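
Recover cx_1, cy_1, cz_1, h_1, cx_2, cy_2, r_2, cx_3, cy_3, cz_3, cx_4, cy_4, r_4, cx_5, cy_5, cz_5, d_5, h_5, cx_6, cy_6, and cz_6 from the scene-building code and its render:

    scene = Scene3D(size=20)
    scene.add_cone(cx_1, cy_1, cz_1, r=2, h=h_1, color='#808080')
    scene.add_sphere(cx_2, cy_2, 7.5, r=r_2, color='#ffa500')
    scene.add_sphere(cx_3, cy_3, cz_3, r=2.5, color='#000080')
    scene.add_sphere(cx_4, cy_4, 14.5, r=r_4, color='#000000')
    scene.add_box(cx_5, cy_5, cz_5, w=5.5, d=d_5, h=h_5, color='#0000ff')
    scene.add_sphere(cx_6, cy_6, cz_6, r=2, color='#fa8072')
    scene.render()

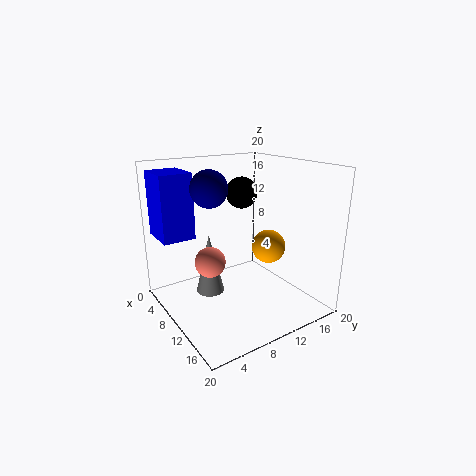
cx_1 = 8
cy_1 = 6.5
cz_1 = 2
h_1 = 8.5
cx_2 = 10
cy_2 = 15.5
r_2 = 2.5
cx_3 = 8.5
cy_3 = 6.5
cz_3 = 17
cx_4 = 3.5
cy_4 = 15
r_4 = 2.5
cx_5 = 1.5
cy_5 = 0.5
cz_5 = 10
d_5 = 4.5
h_5 = 9
cx_6 = 11
cy_6 = 5
cz_6 = 8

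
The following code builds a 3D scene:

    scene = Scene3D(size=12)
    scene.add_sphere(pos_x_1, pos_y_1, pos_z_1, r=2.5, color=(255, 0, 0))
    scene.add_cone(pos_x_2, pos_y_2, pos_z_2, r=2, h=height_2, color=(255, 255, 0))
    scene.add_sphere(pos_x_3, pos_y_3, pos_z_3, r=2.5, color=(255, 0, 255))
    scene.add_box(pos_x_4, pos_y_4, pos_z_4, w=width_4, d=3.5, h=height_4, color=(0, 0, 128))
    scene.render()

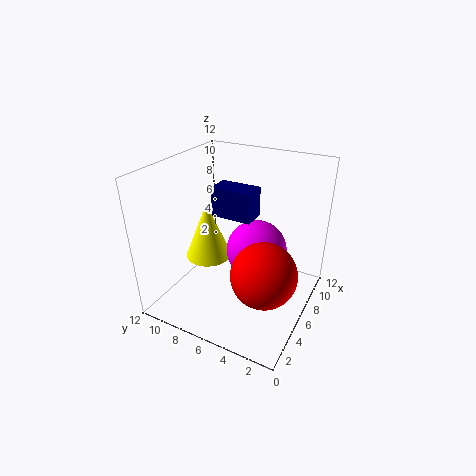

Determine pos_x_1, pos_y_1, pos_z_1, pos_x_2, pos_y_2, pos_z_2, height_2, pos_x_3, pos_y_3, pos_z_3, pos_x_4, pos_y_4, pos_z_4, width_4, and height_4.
pos_x_1 = 3.5
pos_y_1 = 2.5
pos_z_1 = 5
pos_x_2 = 6
pos_y_2 = 9
pos_z_2 = 3.5
height_2 = 5
pos_x_3 = 6.5
pos_y_3 = 4.5
pos_z_3 = 5
pos_x_4 = 6
pos_y_4 = 5
pos_z_4 = 7.5
width_4 = 2
height_4 = 2.5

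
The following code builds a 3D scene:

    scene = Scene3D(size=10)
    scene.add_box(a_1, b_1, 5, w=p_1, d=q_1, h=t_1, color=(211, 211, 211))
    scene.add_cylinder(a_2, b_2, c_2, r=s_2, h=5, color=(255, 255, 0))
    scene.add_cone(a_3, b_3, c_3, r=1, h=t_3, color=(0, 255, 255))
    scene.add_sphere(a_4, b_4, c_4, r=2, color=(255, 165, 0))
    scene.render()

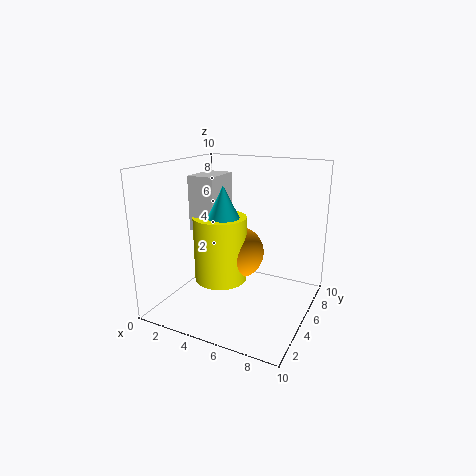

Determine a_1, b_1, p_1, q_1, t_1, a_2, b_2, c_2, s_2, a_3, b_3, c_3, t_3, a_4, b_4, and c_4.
a_1 = 1; b_1 = 5; p_1 = 2; q_1 = 3; t_1 = 4; a_2 = 3; b_2 = 6; c_2 = 1; s_2 = 2; a_3 = 5; b_3 = 3; c_3 = 7; t_3 = 2; a_4 = 4; b_4 = 7; c_4 = 3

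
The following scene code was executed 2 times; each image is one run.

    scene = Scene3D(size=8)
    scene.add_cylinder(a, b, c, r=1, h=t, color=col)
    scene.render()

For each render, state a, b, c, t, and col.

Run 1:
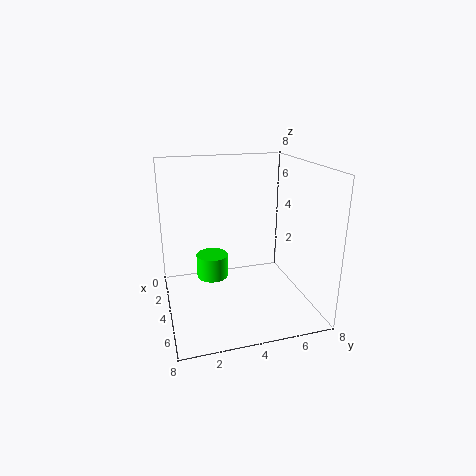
a = 1.5
b = 3
c = 0.5
t = 1.5
col = 'lime'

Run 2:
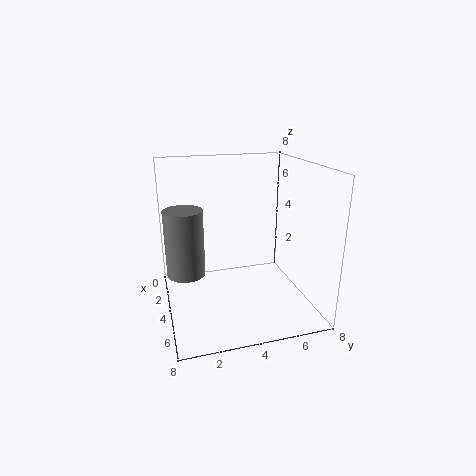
a = 4.5
b = 1
c = 2.5
t = 3.5
col = 'gray'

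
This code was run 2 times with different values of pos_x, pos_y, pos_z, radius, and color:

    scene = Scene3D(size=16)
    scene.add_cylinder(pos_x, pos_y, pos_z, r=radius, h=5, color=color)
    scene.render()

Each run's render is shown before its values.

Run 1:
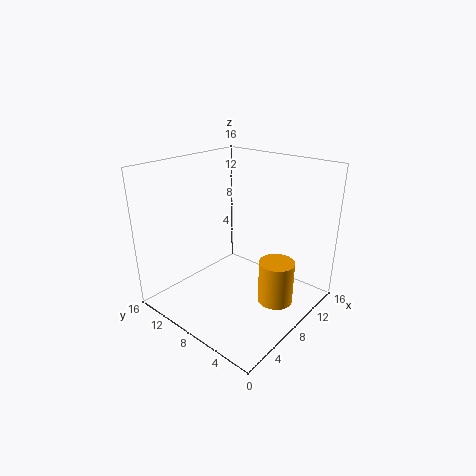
pos_x = 10; pos_y = 4; pos_z = 0.5; radius = 2; color = 'orange'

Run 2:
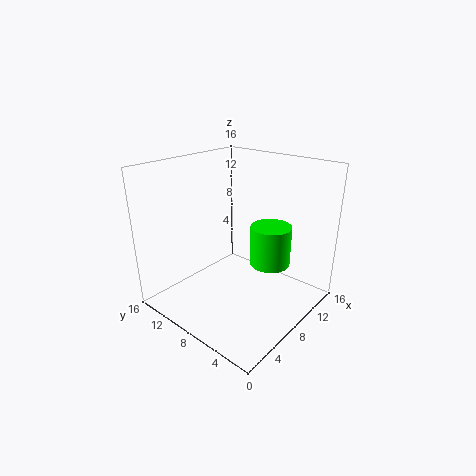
pos_x = 13; pos_y = 7; pos_z = 3; radius = 2.5; color = 'lime'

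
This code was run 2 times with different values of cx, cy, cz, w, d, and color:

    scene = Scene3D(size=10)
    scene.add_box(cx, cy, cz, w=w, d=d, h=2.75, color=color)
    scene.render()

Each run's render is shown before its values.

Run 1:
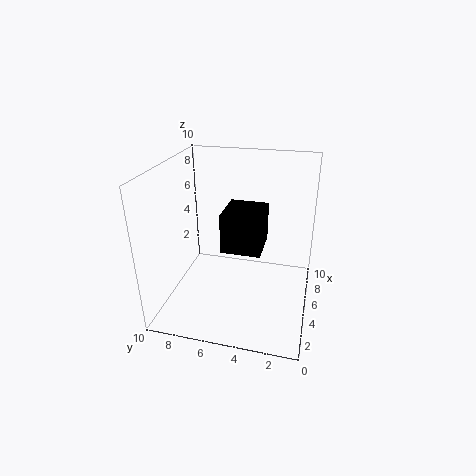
cx = 4
cy = 3.25
cz = 4.25
w = 3
d = 2.75
color = 'black'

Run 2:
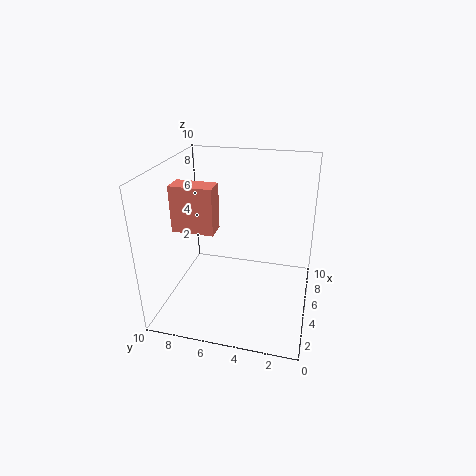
cx = 1.25
cy = 5.5
cz = 7
w = 1.25
d = 2.5
color = 'salmon'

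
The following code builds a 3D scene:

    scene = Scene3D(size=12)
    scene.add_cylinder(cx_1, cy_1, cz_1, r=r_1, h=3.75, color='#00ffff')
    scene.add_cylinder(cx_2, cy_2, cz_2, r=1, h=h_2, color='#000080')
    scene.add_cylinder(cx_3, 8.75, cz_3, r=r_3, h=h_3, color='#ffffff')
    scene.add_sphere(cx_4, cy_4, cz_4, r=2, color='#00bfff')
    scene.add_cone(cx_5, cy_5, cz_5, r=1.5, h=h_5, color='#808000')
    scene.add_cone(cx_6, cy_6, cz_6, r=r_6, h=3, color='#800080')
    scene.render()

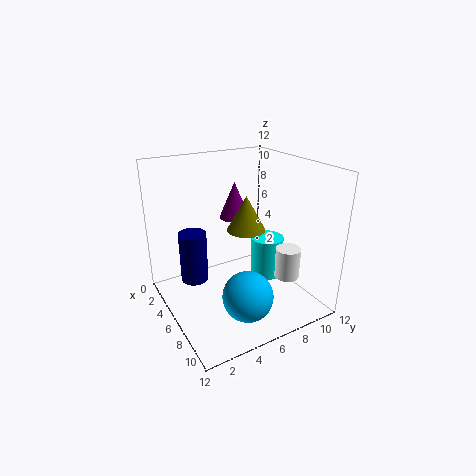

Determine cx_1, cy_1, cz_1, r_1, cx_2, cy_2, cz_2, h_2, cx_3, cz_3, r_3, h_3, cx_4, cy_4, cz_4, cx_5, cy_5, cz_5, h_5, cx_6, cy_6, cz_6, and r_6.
cx_1 = 5; cy_1 = 9.75; cz_1 = 1; r_1 = 1.5; cx_2 = 7.25; cy_2 = 1.5; cz_2 = 4.25; h_2 = 3.75; cx_3 = 9.25; cz_3 = 3.25; r_3 = 1; h_3 = 2.5; cx_4 = 9.25; cy_4 = 5; cz_4 = 2.5; cx_5 = 7.25; cy_5 = 6; cz_5 = 7.25; h_5 = 2.75; cx_6 = 5; cy_6 = 6.25; cz_6 = 7.5; r_6 = 1.25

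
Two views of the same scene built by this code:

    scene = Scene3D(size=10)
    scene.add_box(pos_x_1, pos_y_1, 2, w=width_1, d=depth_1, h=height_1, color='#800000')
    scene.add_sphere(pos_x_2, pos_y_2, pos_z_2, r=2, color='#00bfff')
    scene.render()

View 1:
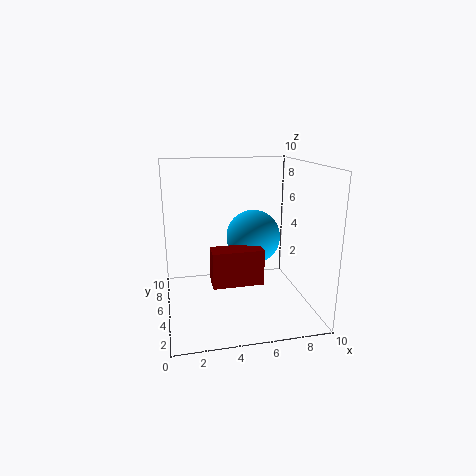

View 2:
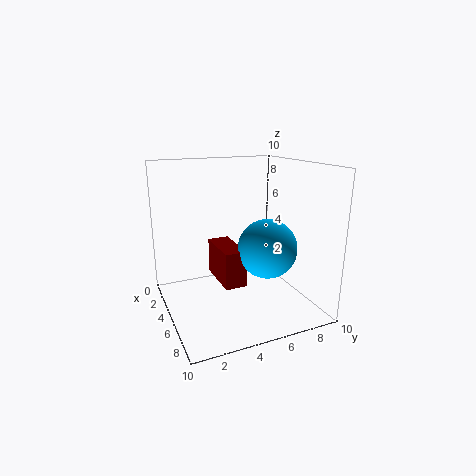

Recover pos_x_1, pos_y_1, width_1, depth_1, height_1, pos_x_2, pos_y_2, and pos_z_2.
pos_x_1 = 3, pos_y_1 = 3.5, width_1 = 3.5, depth_1 = 1.5, height_1 = 2.5, pos_x_2 = 6.5, pos_y_2 = 6.5, pos_z_2 = 4.5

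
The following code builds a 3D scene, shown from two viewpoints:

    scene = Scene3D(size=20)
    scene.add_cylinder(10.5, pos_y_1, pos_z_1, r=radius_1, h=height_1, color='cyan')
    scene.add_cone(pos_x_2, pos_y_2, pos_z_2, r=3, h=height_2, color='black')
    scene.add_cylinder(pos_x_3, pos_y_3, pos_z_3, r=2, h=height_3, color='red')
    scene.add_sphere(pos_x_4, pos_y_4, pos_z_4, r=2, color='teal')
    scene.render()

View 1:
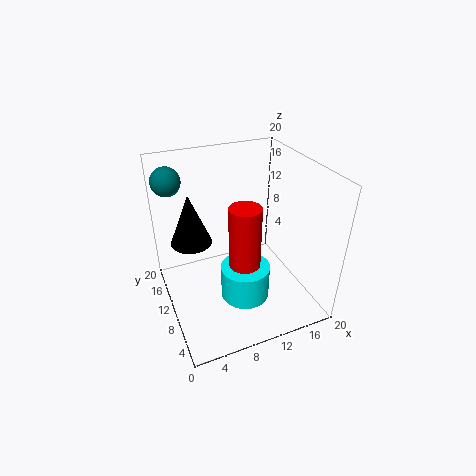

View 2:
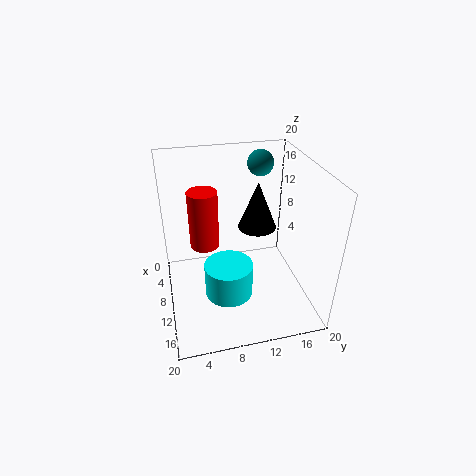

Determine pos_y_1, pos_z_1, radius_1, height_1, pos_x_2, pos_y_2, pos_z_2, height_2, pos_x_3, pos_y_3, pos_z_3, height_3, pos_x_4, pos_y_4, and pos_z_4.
pos_y_1 = 8.5
pos_z_1 = 1
radius_1 = 3.5
height_1 = 5
pos_x_2 = 4.5
pos_y_2 = 14.5
pos_z_2 = 8
height_2 = 7.5
pos_x_3 = 9
pos_y_3 = 5.5
pos_z_3 = 9
height_3 = 8
pos_x_4 = 2
pos_y_4 = 15.5
pos_z_4 = 17.5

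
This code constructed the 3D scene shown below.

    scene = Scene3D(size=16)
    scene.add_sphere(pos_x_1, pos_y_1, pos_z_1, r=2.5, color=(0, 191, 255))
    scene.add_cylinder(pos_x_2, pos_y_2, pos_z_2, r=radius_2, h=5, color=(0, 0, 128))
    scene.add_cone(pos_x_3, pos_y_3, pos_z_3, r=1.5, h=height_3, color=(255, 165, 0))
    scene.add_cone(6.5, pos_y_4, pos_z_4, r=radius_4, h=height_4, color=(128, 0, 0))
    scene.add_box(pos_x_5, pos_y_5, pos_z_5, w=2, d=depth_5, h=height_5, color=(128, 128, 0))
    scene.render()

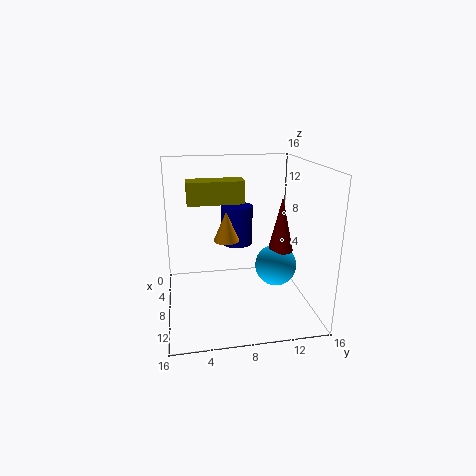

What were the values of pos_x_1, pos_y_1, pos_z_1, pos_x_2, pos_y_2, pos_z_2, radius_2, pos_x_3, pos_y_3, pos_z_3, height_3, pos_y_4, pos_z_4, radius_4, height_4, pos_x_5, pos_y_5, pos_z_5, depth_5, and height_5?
pos_x_1 = 6.5; pos_y_1 = 13; pos_z_1 = 3.5; pos_x_2 = 2; pos_y_2 = 9; pos_z_2 = 5; radius_2 = 2; pos_x_3 = 6; pos_y_3 = 7; pos_z_3 = 7; height_3 = 3.5; pos_y_4 = 13.5; pos_z_4 = 5.5; radius_4 = 1.5; height_4 = 6.5; pos_x_5 = 12; pos_y_5 = 2.5; pos_z_5 = 13.5; depth_5 = 5; height_5 = 2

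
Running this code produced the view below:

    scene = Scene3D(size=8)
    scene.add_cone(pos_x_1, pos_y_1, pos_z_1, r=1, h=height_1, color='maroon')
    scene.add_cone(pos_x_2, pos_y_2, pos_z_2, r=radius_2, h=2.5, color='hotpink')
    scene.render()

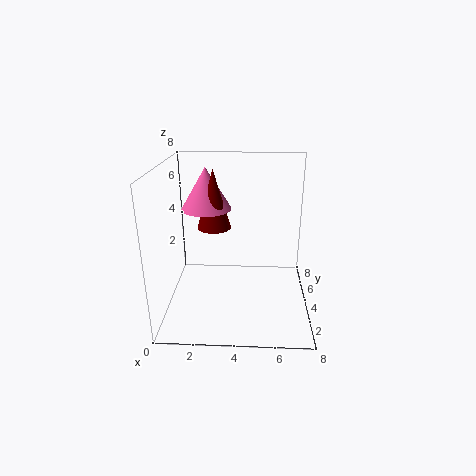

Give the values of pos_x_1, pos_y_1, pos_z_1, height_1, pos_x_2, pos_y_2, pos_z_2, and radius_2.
pos_x_1 = 2.5
pos_y_1 = 5.5
pos_z_1 = 4
height_1 = 3.5
pos_x_2 = 2
pos_y_2 = 6
pos_z_2 = 5
radius_2 = 1.5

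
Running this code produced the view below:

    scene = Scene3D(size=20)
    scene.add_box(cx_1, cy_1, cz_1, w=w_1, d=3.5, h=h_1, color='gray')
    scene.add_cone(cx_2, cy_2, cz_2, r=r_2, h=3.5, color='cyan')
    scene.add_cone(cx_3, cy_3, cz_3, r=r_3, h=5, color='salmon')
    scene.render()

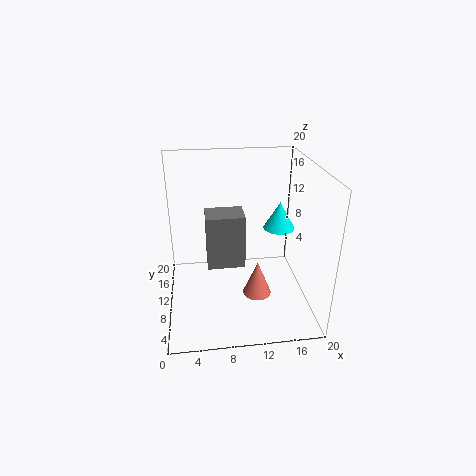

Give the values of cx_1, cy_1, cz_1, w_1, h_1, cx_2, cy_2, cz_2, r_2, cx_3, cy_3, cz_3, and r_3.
cx_1 = 5.5; cy_1 = 3.5; cz_1 = 9.5; w_1 = 4.5; h_1 = 6.5; cx_2 = 15; cy_2 = 7.5; cz_2 = 12.5; r_2 = 2; cx_3 = 12.5; cy_3 = 8; cz_3 = 2; r_3 = 2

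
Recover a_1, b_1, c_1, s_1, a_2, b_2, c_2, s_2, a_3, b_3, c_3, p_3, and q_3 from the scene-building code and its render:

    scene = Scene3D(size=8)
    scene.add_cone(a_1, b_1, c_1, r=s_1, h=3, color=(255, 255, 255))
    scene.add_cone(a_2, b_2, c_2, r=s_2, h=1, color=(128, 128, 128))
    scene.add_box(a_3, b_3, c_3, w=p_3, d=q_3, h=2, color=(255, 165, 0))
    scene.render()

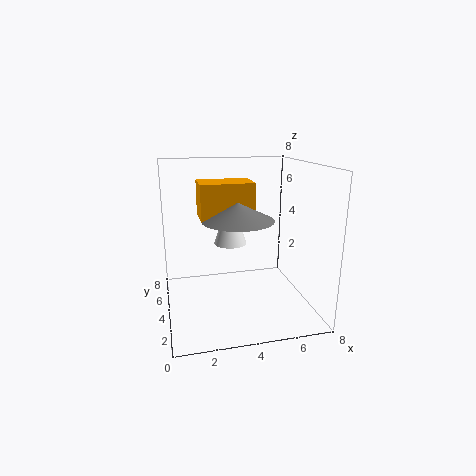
a_1 = 4
b_1 = 6
c_1 = 3
s_1 = 1
a_2 = 4
b_2 = 4
c_2 = 5
s_2 = 2
a_3 = 2
b_3 = 4
c_3 = 5
p_3 = 3
q_3 = 2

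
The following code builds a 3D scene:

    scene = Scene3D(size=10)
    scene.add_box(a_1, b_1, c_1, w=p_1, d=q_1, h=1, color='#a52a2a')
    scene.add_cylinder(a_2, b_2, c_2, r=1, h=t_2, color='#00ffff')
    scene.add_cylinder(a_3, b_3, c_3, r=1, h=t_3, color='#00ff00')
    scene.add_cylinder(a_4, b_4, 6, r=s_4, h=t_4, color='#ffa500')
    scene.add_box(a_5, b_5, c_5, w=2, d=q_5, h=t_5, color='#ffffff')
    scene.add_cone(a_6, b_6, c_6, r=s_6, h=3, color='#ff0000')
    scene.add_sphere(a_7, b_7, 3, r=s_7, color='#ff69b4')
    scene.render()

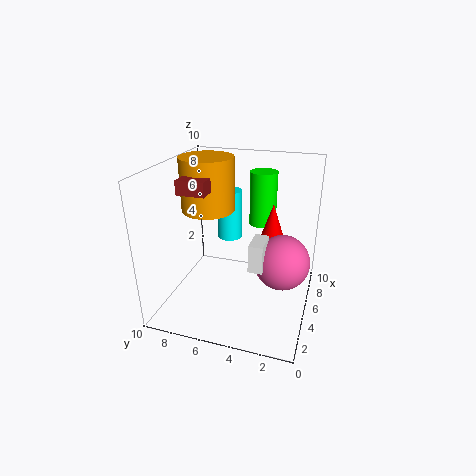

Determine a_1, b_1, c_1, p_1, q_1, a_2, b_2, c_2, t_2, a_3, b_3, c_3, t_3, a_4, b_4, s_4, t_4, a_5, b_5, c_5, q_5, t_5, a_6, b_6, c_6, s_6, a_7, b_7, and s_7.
a_1 = 4; b_1 = 7; c_1 = 8; p_1 = 3; q_1 = 2; a_2 = 9; b_2 = 7; c_2 = 3; t_2 = 4; a_3 = 8; b_3 = 4; c_3 = 5; t_3 = 4; a_4 = 7; b_4 = 8; s_4 = 2; t_4 = 4; a_5 = 4; b_5 = 3; c_5 = 3; q_5 = 1; t_5 = 2; a_6 = 7; b_6 = 3; c_6 = 4; s_6 = 1; a_7 = 6; b_7 = 2; s_7 = 2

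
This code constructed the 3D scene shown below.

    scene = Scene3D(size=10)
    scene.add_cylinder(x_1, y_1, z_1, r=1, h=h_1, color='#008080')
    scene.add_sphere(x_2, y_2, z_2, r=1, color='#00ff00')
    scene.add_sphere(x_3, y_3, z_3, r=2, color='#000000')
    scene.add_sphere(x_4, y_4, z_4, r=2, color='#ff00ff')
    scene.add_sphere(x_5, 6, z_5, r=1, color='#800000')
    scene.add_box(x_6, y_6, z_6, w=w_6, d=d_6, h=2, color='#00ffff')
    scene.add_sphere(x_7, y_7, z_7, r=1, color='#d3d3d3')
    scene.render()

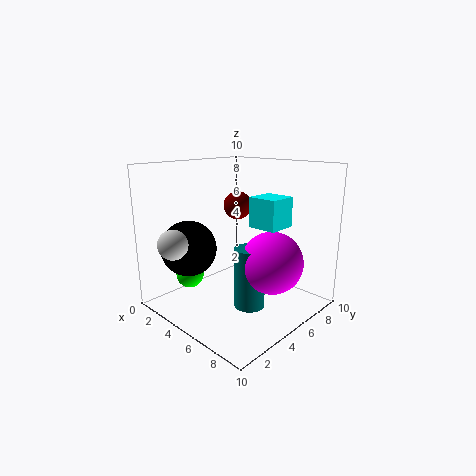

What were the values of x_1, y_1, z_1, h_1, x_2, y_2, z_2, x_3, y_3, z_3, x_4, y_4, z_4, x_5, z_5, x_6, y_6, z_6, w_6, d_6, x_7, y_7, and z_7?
x_1 = 7
y_1 = 4
z_1 = 1
h_1 = 4
x_2 = 2
y_2 = 3
z_2 = 2
x_3 = 2
y_3 = 3
z_3 = 4
x_4 = 8
y_4 = 5
z_4 = 4
x_5 = 4
z_5 = 7
x_6 = 6
y_6 = 5
z_6 = 6
w_6 = 2
d_6 = 2
x_7 = 3
y_7 = 1
z_7 = 5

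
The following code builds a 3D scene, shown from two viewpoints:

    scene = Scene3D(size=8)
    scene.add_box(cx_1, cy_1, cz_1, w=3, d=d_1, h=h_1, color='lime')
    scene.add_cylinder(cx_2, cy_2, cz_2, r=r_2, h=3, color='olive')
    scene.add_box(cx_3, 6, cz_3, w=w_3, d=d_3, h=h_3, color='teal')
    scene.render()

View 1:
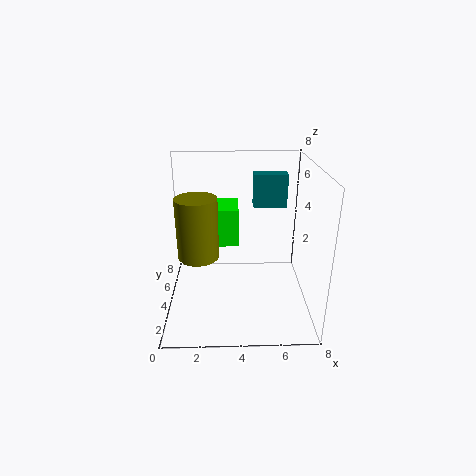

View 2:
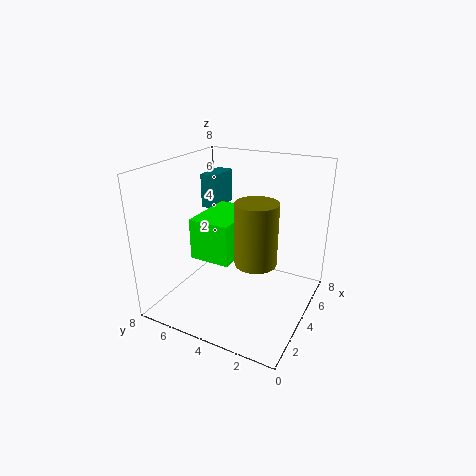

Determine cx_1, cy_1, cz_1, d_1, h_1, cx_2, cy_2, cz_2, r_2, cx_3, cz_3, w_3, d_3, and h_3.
cx_1 = 1; cy_1 = 3; cz_1 = 4; d_1 = 2; h_1 = 2; cx_2 = 2; cy_2 = 2; cz_2 = 4; r_2 = 1; cx_3 = 5; cz_3 = 5; w_3 = 2; d_3 = 1; h_3 = 2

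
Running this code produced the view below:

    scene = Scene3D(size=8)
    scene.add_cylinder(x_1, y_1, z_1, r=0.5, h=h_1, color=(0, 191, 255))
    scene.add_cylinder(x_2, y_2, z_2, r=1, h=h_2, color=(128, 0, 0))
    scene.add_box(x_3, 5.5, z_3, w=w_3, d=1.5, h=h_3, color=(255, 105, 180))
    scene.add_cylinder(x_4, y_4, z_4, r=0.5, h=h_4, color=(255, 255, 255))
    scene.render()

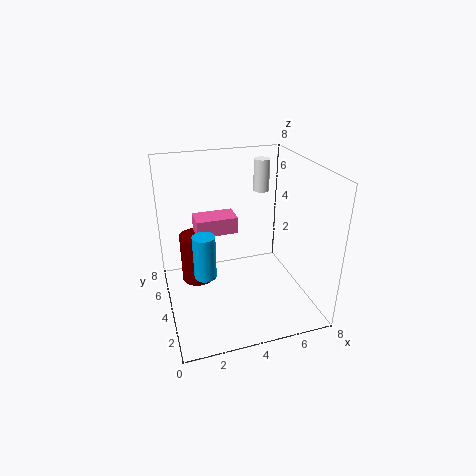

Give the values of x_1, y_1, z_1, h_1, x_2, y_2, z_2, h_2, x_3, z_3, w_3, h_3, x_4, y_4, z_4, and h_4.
x_1 = 1.5; y_1 = 1; z_1 = 4; h_1 = 2; x_2 = 2; y_2 = 6; z_2 = 0.5; h_2 = 3; x_3 = 2; z_3 = 3.5; w_3 = 2.5; h_3 = 1; x_4 = 6.5; y_4 = 7; z_4 = 5.5; h_4 = 2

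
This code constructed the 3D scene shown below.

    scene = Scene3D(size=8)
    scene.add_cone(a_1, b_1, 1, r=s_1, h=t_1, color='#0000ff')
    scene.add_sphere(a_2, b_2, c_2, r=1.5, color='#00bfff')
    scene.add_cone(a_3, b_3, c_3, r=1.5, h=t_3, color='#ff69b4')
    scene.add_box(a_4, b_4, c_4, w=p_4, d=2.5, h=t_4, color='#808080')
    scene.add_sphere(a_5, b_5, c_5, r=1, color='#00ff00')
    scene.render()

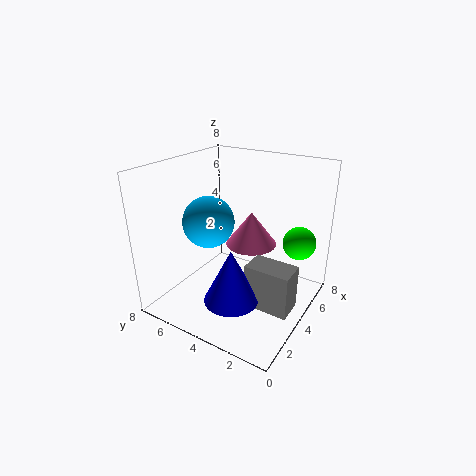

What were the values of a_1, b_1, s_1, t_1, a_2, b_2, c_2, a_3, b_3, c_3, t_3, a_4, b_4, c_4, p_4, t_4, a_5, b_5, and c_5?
a_1 = 2.5
b_1 = 3.5
s_1 = 1.5
t_1 = 3
a_2 = 4
b_2 = 6
c_2 = 4.5
a_3 = 5.5
b_3 = 4
c_3 = 3
t_3 = 2
a_4 = 3
b_4 = 0.5
c_4 = 0.5
p_4 = 1.5
t_4 = 2.5
a_5 = 7
b_5 = 1.5
c_5 = 3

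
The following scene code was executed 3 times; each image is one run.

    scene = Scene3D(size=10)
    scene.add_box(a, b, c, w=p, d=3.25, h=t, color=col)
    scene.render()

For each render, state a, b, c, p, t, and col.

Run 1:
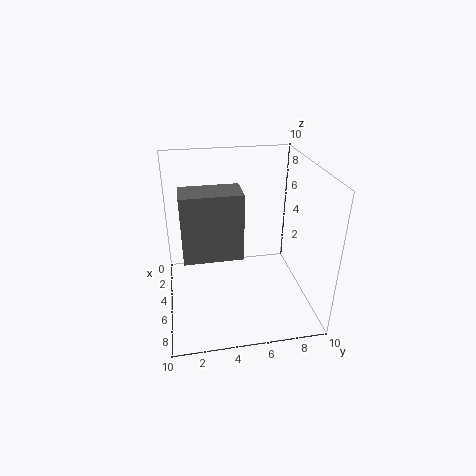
a = 7.75
b = 1.25
c = 6.25
p = 1.75
t = 3.75
col = 'gray'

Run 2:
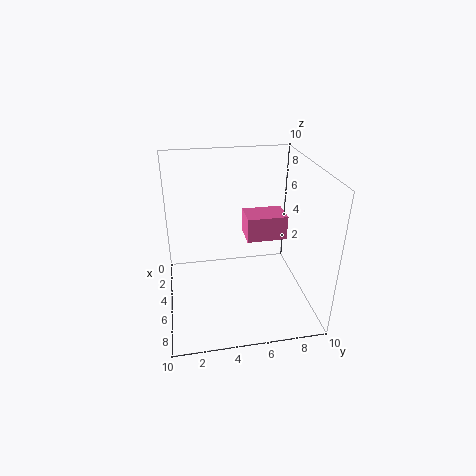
a = 0.25
b = 6.25
c = 3
p = 2.25
t = 2
col = 'hotpink'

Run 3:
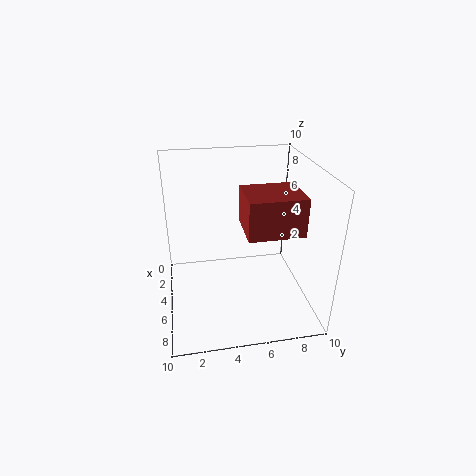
a = 6.75
b = 4.75
c = 7.25
p = 2.75
t = 2.25
col = 'brown'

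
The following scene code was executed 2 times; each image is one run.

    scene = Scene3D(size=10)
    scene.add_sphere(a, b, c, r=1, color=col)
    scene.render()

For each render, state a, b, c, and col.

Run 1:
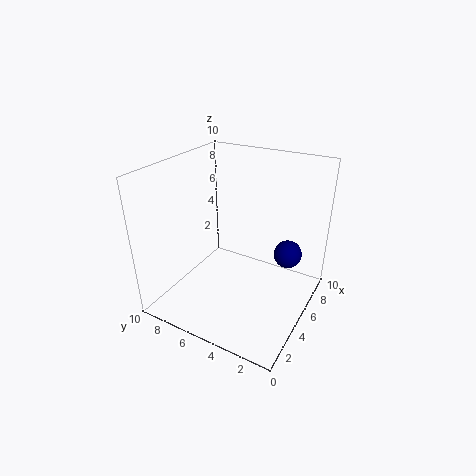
a = 7
b = 2
c = 3.5
col = 'navy'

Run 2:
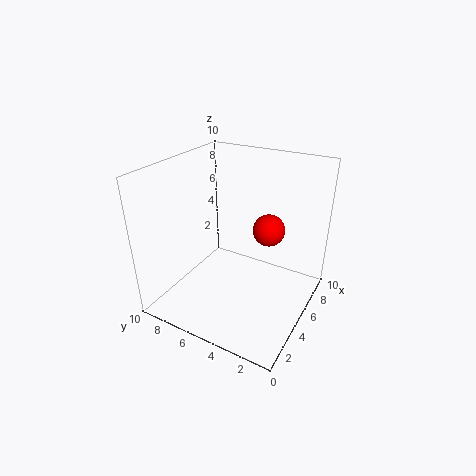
a = 4.5
b = 2.5
c = 6.5
col = 'red'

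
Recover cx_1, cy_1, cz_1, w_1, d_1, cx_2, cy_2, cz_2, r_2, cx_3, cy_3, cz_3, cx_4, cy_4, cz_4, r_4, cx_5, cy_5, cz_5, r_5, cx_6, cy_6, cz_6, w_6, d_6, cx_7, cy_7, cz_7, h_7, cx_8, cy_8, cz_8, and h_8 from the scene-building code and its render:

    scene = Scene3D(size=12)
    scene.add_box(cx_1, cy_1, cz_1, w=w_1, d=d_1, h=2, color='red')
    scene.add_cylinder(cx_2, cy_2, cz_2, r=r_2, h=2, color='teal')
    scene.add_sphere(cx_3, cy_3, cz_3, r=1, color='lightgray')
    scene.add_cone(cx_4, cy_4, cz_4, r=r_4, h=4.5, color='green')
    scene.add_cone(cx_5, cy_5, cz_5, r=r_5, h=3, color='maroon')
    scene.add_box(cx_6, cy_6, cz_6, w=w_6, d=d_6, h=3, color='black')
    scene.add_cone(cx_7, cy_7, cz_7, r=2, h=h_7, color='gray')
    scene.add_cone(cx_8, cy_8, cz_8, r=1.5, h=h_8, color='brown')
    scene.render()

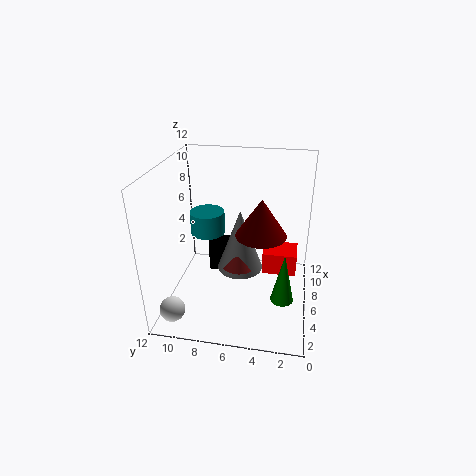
cx_1 = 7
cy_1 = 1
cz_1 = 2
w_1 = 2.5
d_1 = 3
cx_2 = 7.5
cy_2 = 9
cz_2 = 5.5
r_2 = 1.5
cx_3 = 1.5
cy_3 = 10.5
cz_3 = 1.5
cx_4 = 5.5
cy_4 = 2
cz_4 = 0.5
r_4 = 1
cx_5 = 5
cy_5 = 4
cz_5 = 7
r_5 = 2
cx_6 = 7.5
cy_6 = 7
cz_6 = 1.5
w_6 = 1.5
d_6 = 2
cx_7 = 7
cy_7 = 6
cz_7 = 2.5
h_7 = 5.5
cx_8 = 6.5
cy_8 = 6
cz_8 = 3
h_8 = 3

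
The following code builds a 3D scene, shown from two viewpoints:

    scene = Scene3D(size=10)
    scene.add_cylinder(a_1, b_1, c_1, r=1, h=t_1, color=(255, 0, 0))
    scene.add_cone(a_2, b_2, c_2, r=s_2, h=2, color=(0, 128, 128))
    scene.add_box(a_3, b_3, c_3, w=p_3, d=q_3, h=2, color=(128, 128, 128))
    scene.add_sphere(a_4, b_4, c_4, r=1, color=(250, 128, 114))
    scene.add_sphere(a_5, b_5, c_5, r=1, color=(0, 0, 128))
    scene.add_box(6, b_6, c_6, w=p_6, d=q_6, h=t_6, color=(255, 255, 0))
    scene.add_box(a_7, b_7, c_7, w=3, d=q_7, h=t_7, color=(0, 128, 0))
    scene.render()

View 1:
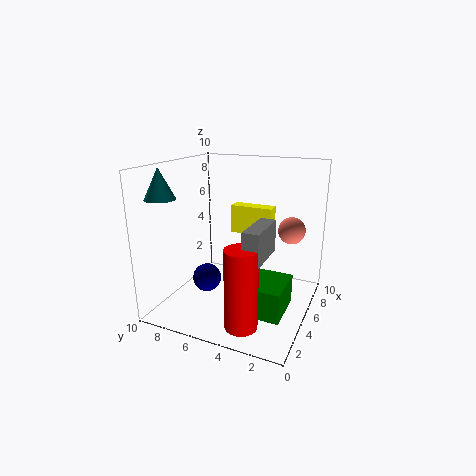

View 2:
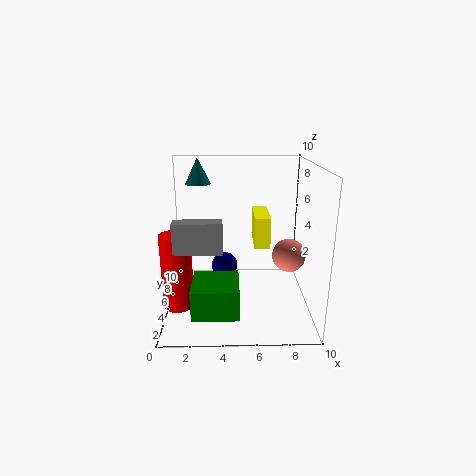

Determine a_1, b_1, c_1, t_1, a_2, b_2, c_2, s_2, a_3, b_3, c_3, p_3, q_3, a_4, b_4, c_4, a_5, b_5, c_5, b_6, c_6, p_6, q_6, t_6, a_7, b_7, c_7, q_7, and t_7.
a_1 = 1, b_1 = 3, c_1 = 1, t_1 = 5, a_2 = 2, b_2 = 9, c_2 = 8, s_2 = 1, a_3 = 1, b_3 = 2, c_3 = 5, p_3 = 3, q_3 = 1, a_4 = 8, b_4 = 2, c_4 = 5, a_5 = 4, b_5 = 7, c_5 = 2, b_6 = 3, c_6 = 5, p_6 = 1, q_6 = 3, t_6 = 2, a_7 = 2, b_7 = 1, c_7 = 1, q_7 = 3, t_7 = 2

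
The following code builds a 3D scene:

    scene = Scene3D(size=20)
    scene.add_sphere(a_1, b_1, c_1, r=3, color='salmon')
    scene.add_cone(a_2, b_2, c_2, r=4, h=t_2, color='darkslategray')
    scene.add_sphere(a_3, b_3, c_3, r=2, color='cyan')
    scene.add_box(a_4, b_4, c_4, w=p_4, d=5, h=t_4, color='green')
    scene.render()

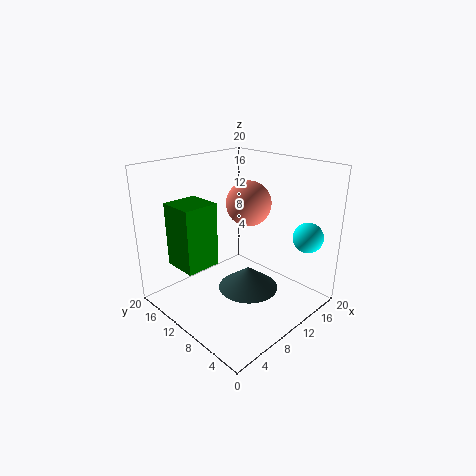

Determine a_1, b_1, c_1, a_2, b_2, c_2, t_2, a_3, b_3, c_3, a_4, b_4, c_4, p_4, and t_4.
a_1 = 11, b_1 = 9, c_1 = 15, a_2 = 9, b_2 = 7, c_2 = 4, t_2 = 3, a_3 = 15, b_3 = 2, c_3 = 11, a_4 = 3, b_4 = 12, c_4 = 6, p_4 = 5, t_4 = 9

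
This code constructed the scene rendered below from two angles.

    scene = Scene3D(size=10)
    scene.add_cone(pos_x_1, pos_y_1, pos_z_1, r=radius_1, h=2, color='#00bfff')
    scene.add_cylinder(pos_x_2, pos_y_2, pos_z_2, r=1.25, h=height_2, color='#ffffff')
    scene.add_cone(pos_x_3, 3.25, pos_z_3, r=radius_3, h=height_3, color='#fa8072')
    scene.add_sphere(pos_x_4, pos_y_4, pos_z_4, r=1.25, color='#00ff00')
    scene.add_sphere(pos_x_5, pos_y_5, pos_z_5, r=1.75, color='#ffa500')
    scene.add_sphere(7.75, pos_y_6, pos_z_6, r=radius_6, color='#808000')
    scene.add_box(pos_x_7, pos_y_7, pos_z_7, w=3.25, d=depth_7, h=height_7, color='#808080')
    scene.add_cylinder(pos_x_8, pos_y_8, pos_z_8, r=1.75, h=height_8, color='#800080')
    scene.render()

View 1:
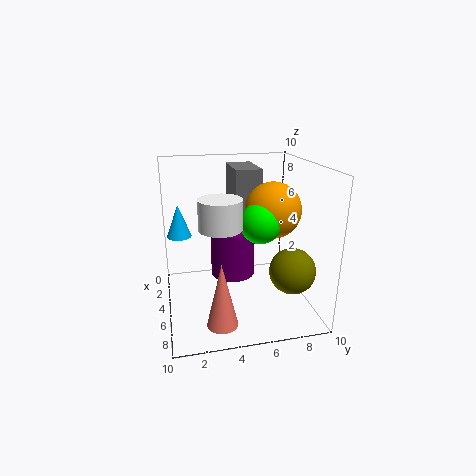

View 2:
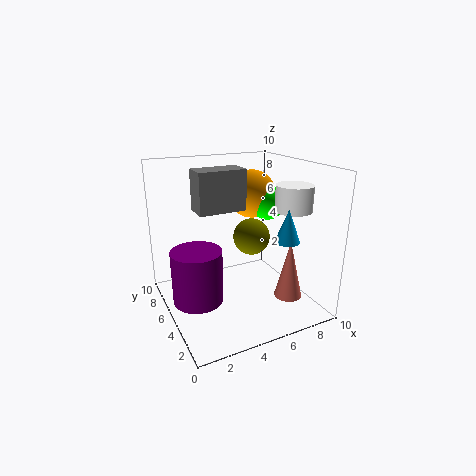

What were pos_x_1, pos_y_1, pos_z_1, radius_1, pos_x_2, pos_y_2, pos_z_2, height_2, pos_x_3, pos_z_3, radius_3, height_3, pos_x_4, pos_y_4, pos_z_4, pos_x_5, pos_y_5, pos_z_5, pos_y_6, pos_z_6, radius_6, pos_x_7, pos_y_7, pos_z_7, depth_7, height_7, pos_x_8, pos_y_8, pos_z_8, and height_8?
pos_x_1 = 6.25, pos_y_1 = 1, pos_z_1 = 6, radius_1 = 0.75, pos_x_2 = 8.25, pos_y_2 = 3.25, pos_z_2 = 7, height_2 = 1.75, pos_x_3 = 8.25, pos_z_3 = 0.5, radius_3 = 1, height_3 = 4.25, pos_x_4 = 7.75, pos_y_4 = 5.75, pos_z_4 = 7, pos_x_5 = 7, pos_y_5 = 6.75, pos_z_5 = 7.5, pos_y_6 = 8, pos_z_6 = 3.5, radius_6 = 1.5, pos_x_7 = 2.25, pos_y_7 = 4.75, pos_z_7 = 7, depth_7 = 1.75, height_7 = 2.75, pos_x_8 = 2, pos_y_8 = 5.25, pos_z_8 = 0.75, height_8 = 3.75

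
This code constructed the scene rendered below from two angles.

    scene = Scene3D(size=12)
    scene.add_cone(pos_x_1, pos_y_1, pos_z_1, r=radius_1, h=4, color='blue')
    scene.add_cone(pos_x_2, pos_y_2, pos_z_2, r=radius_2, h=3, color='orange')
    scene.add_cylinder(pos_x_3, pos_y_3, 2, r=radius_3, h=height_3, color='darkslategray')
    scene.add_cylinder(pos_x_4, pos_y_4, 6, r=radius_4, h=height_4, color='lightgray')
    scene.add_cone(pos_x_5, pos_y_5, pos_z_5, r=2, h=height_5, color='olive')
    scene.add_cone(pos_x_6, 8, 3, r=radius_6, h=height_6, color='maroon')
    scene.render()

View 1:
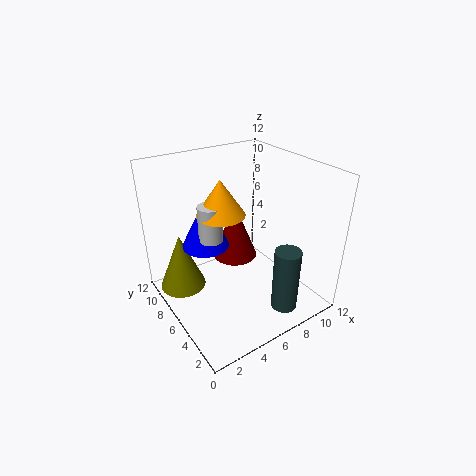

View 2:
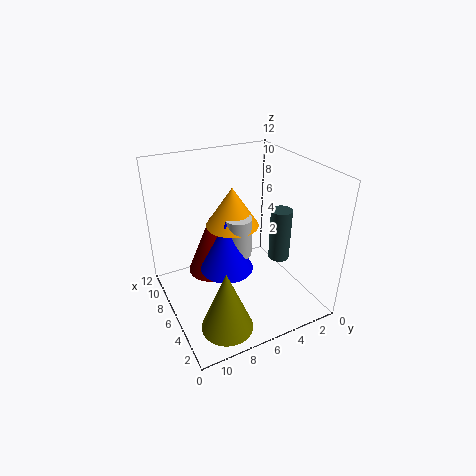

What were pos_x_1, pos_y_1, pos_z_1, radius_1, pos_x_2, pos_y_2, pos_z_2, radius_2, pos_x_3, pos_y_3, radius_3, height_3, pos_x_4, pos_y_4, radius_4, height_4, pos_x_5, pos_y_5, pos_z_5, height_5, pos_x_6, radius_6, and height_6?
pos_x_1 = 4
pos_y_1 = 8
pos_z_1 = 5
radius_1 = 2
pos_x_2 = 5
pos_y_2 = 7
pos_z_2 = 8
radius_2 = 2
pos_x_3 = 7
pos_y_3 = 1
radius_3 = 1
height_3 = 5
pos_x_4 = 4
pos_y_4 = 7
radius_4 = 1
height_4 = 3
pos_x_5 = 2
pos_y_5 = 9
pos_z_5 = 1
height_5 = 5
pos_x_6 = 7
radius_6 = 2
height_6 = 5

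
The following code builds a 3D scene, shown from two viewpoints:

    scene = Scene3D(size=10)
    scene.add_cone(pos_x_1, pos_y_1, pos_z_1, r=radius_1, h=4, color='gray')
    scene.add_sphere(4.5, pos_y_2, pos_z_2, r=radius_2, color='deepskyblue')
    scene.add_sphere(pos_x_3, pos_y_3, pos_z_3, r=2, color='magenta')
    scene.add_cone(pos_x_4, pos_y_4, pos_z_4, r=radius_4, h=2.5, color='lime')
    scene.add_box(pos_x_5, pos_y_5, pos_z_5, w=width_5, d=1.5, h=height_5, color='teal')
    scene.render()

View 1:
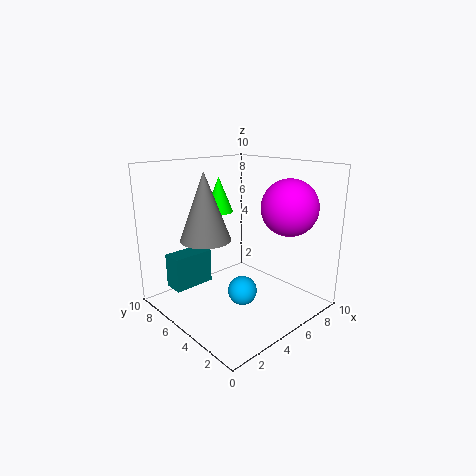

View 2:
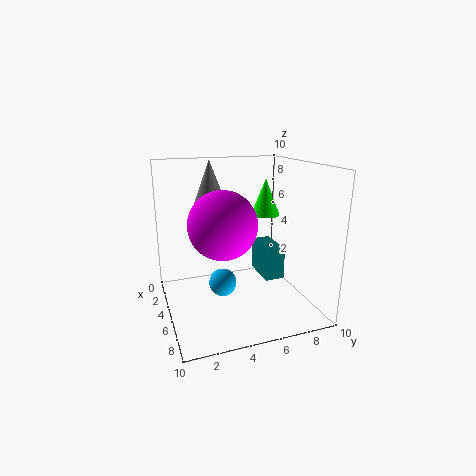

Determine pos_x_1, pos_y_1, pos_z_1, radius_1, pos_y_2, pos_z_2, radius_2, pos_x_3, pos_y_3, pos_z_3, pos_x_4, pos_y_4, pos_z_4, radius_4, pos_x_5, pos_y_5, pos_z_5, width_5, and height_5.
pos_x_1 = 1.5; pos_y_1 = 4; pos_z_1 = 6; radius_1 = 1.5; pos_y_2 = 4; pos_z_2 = 1.5; radius_2 = 1; pos_x_3 = 8; pos_y_3 = 3; pos_z_3 = 7; pos_x_4 = 5; pos_y_4 = 7; pos_z_4 = 6.5; radius_4 = 1; pos_x_5 = 1.5; pos_y_5 = 7.5; pos_z_5 = 1; width_5 = 3; height_5 = 2.5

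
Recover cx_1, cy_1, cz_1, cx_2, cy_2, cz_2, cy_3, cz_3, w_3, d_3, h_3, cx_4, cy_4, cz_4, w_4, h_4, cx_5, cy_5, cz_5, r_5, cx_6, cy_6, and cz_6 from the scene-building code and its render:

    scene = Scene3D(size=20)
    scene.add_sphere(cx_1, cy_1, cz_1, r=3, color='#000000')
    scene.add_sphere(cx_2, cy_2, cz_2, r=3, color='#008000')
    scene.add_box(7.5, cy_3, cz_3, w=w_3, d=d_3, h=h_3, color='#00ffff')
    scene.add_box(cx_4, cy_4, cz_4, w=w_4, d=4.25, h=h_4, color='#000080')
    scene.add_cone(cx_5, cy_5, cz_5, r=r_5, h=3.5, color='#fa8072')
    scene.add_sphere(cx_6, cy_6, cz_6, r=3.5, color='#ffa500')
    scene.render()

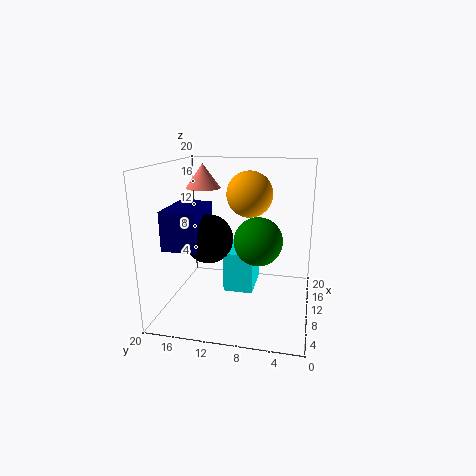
cx_1 = 4.75, cy_1 = 12.5, cz_1 = 11.5, cx_2 = 5.75, cy_2 = 6.5, cz_2 = 11.25, cy_3 = 7.5, cz_3 = 3, w_3 = 6.25, d_3 = 4, h_3 = 5.5, cx_4 = 1.25, cy_4 = 13, cz_4 = 10.75, w_4 = 6.75, h_4 = 4.75, cx_5 = 12.75, cy_5 = 15.75, cz_5 = 16.25, r_5 = 2.5, cx_6 = 15.75, cy_6 = 9.5, cz_6 = 15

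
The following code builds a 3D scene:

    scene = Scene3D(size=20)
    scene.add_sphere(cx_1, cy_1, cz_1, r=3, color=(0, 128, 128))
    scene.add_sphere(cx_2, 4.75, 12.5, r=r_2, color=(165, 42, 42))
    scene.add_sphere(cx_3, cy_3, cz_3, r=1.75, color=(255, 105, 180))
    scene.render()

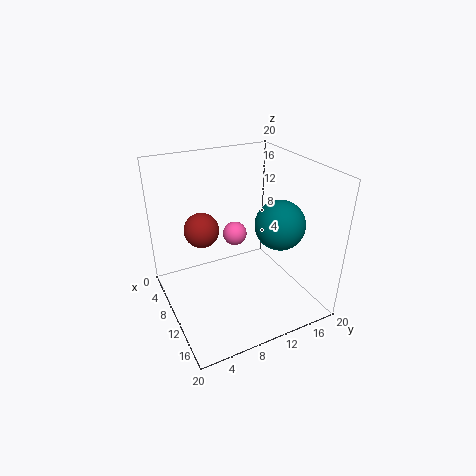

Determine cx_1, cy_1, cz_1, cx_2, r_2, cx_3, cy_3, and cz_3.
cx_1 = 16.5
cy_1 = 12.25
cz_1 = 14.5
cx_2 = 10
r_2 = 2.25
cx_3 = 7
cy_3 = 11
cz_3 = 9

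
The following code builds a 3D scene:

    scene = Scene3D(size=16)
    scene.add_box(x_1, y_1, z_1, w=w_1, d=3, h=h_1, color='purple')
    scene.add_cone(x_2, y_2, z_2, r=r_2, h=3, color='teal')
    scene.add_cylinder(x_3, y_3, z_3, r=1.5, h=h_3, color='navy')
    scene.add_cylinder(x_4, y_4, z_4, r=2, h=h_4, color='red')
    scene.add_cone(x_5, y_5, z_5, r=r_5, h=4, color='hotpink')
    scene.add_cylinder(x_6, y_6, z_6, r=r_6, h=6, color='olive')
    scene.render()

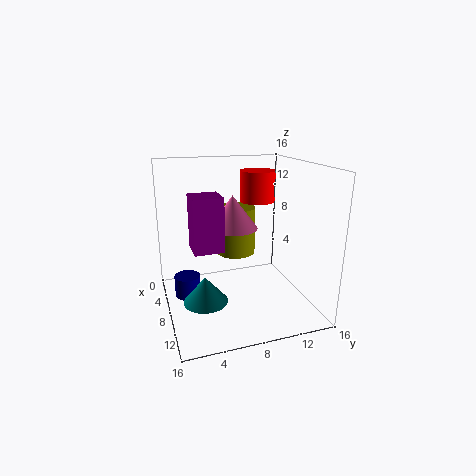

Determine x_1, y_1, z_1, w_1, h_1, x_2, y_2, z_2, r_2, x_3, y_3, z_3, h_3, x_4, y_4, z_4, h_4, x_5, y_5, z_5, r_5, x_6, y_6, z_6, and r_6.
x_1 = 8.5, y_1 = 2.5, z_1 = 8, w_1 = 3, h_1 = 5.5, x_2 = 8.5, y_2 = 4, z_2 = 1, r_2 = 2.5, x_3 = 5.5, y_3 = 2.5, z_3 = 0.5, h_3 = 2.5, x_4 = 6, y_4 = 11, z_4 = 11.5, h_4 = 3.5, x_5 = 4.5, y_5 = 8.5, z_5 = 8, r_5 = 3, x_6 = 2.5, y_6 = 9.5, z_6 = 4, r_6 = 2.5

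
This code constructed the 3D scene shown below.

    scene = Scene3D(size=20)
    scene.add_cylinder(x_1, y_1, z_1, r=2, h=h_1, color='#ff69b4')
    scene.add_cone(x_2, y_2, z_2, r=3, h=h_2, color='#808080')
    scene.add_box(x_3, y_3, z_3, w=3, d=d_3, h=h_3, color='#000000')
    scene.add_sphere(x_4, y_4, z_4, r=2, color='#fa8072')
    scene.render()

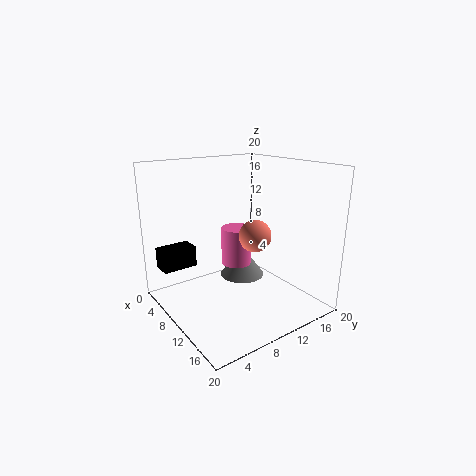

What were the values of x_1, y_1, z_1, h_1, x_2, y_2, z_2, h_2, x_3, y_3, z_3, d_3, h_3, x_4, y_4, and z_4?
x_1 = 11
y_1 = 9
z_1 = 7
h_1 = 5
x_2 = 11
y_2 = 10
z_2 = 5
h_2 = 4
x_3 = 2
y_3 = 1
z_3 = 5
d_3 = 5
h_3 = 3
x_4 = 15
y_4 = 9
z_4 = 12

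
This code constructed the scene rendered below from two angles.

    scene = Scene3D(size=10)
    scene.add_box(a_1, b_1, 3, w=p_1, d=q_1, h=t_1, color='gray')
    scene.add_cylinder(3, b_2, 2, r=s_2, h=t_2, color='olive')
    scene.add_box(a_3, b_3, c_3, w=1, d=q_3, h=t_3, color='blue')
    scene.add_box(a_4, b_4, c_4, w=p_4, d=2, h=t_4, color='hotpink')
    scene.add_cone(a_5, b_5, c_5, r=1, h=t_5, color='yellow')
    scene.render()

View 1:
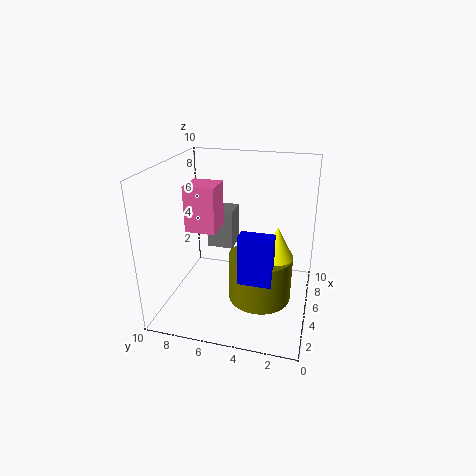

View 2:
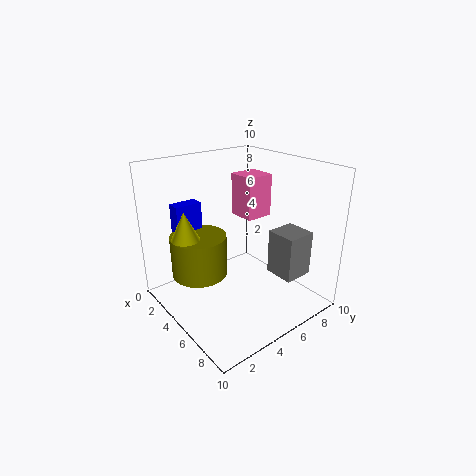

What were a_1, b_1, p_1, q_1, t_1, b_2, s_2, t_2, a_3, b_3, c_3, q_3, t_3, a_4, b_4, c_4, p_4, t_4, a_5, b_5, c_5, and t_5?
a_1 = 7
b_1 = 6
p_1 = 2
q_1 = 2
t_1 = 3
b_2 = 3
s_2 = 2
t_2 = 3
a_3 = 1
b_3 = 2
c_3 = 4
q_3 = 2
t_3 = 3
a_4 = 3
b_4 = 6
c_4 = 6
p_4 = 2
t_4 = 3
a_5 = 3
b_5 = 2
c_5 = 5
t_5 = 2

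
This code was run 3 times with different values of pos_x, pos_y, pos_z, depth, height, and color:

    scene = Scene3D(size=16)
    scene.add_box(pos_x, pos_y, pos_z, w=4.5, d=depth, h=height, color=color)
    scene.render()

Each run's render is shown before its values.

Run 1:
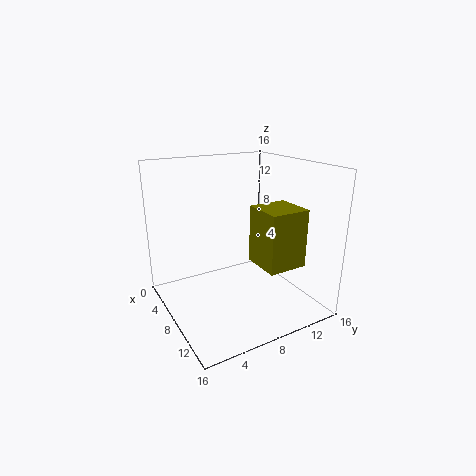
pos_x = 8, pos_y = 9.5, pos_z = 5, depth = 4.5, height = 6.5, color = 'olive'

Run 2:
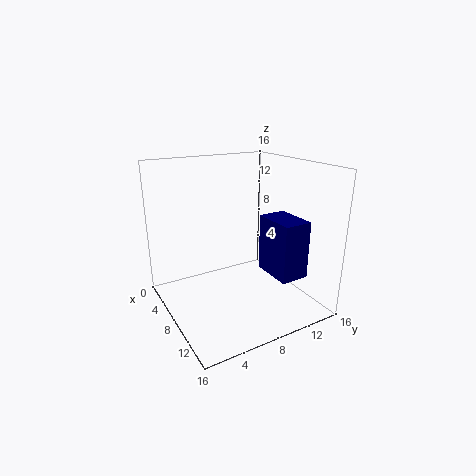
pos_x = 10, pos_y = 9.5, pos_z = 5, depth = 3, height = 6, color = 'navy'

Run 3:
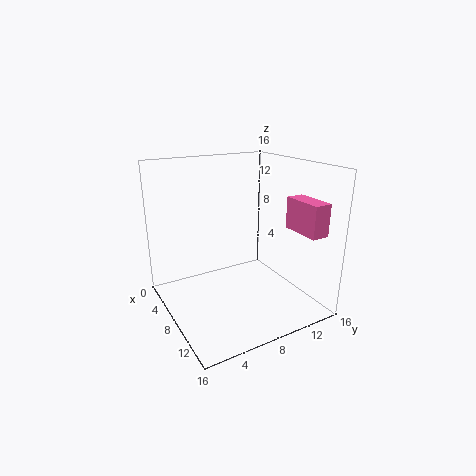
pos_x = 10, pos_y = 13, pos_z = 9, depth = 2, height = 3.5, color = 'hotpink'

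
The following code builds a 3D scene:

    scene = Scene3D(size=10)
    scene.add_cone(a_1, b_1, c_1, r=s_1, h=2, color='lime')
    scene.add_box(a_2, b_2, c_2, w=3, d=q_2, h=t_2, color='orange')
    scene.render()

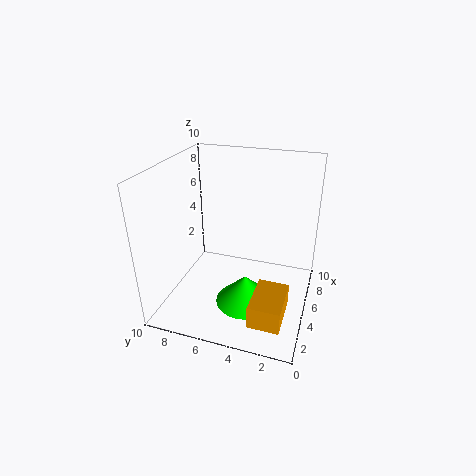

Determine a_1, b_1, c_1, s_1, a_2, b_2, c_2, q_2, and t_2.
a_1 = 3.5; b_1 = 4; c_1 = 1; s_1 = 2; a_2 = 0.5; b_2 = 1; c_2 = 1.5; q_2 = 2; t_2 = 1.5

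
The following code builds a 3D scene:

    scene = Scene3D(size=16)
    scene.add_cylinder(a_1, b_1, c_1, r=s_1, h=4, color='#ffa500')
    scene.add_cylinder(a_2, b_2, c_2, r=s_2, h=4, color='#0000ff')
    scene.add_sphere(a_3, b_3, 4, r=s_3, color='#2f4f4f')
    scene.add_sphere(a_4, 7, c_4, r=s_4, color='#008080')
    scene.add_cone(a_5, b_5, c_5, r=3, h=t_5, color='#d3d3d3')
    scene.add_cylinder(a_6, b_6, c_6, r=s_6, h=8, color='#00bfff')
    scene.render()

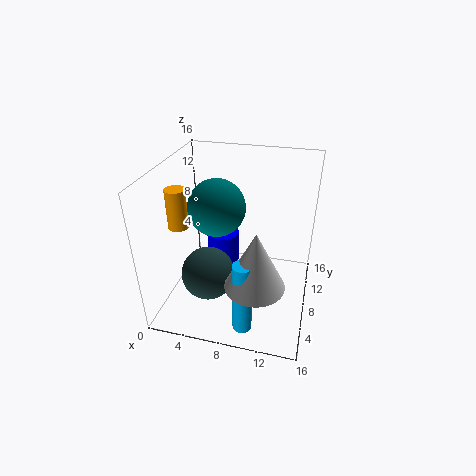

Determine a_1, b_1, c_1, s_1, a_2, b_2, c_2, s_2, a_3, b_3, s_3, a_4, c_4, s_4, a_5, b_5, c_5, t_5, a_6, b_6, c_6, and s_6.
a_1 = 3; b_1 = 4; c_1 = 11; s_1 = 1; a_2 = 5; b_2 = 12; c_2 = 2; s_2 = 2; a_3 = 5; b_3 = 6; s_3 = 3; a_4 = 6; c_4 = 12; s_4 = 3; a_5 = 11; b_5 = 3; c_5 = 6; t_5 = 6; a_6 = 10; b_6 = 2; c_6 = 1; s_6 = 1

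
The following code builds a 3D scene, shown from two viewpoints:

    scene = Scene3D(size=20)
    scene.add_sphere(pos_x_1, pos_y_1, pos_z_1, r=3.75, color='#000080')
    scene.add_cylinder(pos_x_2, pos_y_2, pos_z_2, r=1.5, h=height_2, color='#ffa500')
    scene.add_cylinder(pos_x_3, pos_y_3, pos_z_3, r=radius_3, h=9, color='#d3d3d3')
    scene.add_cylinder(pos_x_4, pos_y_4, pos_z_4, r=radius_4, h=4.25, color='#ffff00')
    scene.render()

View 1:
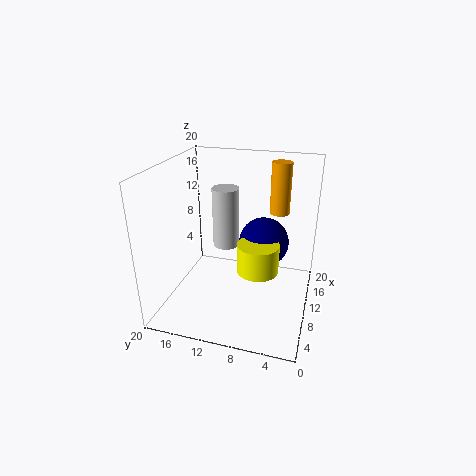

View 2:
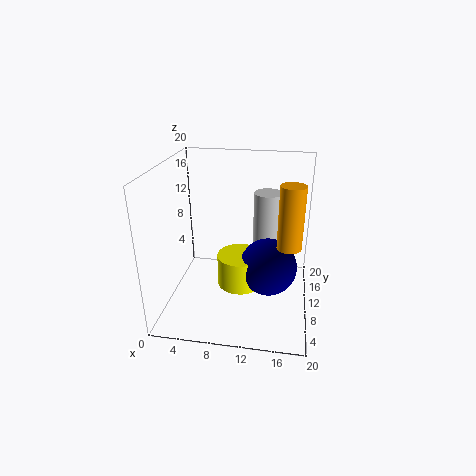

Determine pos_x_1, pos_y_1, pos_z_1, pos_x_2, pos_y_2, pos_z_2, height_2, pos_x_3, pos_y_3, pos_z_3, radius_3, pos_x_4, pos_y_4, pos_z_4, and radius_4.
pos_x_1 = 14.5, pos_y_1 = 7.25, pos_z_1 = 7.5, pos_x_2 = 17, pos_y_2 = 5.5, pos_z_2 = 11.5, height_2 = 7.75, pos_x_3 = 13.75, pos_y_3 = 13, pos_z_3 = 6.75, radius_3 = 2, pos_x_4 = 10.75, pos_y_4 = 7.25, pos_z_4 = 4.75, radius_4 = 3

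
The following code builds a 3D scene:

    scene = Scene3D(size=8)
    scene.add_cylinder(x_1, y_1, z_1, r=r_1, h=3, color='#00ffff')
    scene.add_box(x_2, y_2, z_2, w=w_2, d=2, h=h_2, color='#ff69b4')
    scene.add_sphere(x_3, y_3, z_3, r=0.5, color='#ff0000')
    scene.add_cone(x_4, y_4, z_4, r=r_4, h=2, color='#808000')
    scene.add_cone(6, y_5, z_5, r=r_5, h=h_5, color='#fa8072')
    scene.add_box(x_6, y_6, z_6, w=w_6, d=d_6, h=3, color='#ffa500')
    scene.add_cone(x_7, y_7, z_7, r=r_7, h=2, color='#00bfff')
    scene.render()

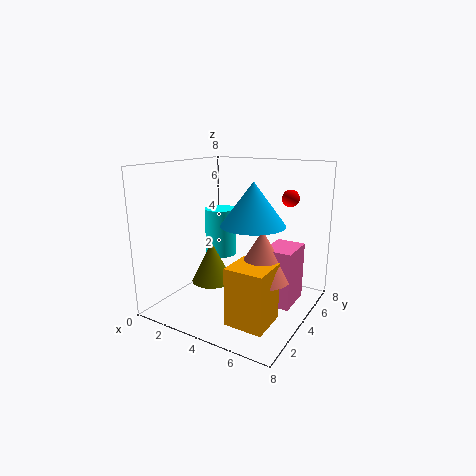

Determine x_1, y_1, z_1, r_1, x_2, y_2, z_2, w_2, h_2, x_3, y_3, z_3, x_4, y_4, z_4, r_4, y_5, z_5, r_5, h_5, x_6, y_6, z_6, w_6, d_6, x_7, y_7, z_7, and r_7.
x_1 = 1.5
y_1 = 6
z_1 = 2
r_1 = 1
x_2 = 6
y_2 = 3
z_2 = 1
w_2 = 1.5
h_2 = 3
x_3 = 6
y_3 = 6.5
z_3 = 6
x_4 = 4
y_4 = 1.5
z_4 = 2.5
r_4 = 1
y_5 = 3
z_5 = 2.5
r_5 = 1.5
h_5 = 2.5
x_6 = 5
y_6 = 1
z_6 = 0.5
w_6 = 2
d_6 = 2
x_7 = 6
y_7 = 2
z_7 = 5.5
r_7 = 1.5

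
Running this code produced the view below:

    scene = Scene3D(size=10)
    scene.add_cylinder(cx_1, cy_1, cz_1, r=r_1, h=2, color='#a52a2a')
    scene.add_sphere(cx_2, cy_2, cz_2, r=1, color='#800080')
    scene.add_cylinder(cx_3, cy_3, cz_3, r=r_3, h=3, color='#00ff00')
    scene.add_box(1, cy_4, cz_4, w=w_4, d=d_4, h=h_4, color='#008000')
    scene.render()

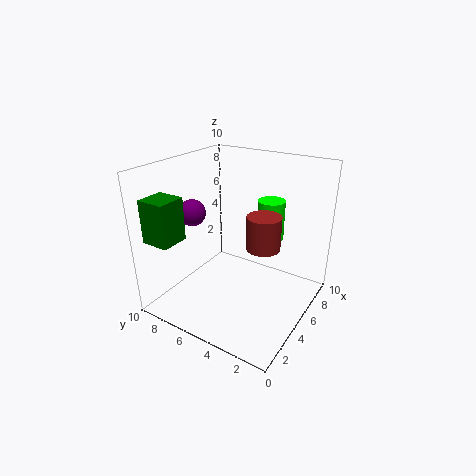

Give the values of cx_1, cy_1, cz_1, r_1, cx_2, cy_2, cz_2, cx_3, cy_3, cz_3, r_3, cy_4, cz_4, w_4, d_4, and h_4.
cx_1 = 3
cy_1 = 2
cz_1 = 6
r_1 = 1
cx_2 = 5
cy_2 = 9
cz_2 = 6
cx_3 = 8
cy_3 = 4
cz_3 = 4
r_3 = 1
cy_4 = 8
cz_4 = 5
w_4 = 2
d_4 = 2
h_4 = 3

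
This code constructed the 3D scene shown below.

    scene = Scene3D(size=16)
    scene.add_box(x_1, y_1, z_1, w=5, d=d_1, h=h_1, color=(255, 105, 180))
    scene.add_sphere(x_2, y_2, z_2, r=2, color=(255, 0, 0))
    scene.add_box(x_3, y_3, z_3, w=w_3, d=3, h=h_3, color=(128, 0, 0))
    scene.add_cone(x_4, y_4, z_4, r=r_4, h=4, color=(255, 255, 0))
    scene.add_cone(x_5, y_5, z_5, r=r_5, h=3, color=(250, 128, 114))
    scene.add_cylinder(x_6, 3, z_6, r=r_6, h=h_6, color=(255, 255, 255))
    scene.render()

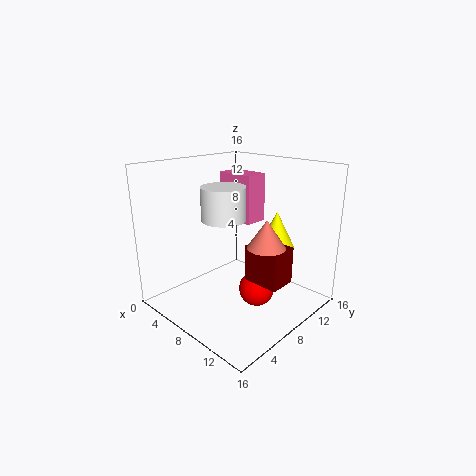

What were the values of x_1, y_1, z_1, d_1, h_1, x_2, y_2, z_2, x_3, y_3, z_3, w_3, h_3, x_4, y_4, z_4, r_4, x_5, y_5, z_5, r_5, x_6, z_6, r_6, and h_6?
x_1 = 1
y_1 = 12
z_1 = 8
d_1 = 3
h_1 = 6
x_2 = 10
y_2 = 9
z_2 = 2
x_3 = 10
y_3 = 7
z_3 = 4
w_3 = 4
h_3 = 4
x_4 = 11
y_4 = 11
z_4 = 7
r_4 = 2
x_5 = 12
y_5 = 8
z_5 = 8
r_5 = 2
x_6 = 11
z_6 = 12
r_6 = 2
h_6 = 3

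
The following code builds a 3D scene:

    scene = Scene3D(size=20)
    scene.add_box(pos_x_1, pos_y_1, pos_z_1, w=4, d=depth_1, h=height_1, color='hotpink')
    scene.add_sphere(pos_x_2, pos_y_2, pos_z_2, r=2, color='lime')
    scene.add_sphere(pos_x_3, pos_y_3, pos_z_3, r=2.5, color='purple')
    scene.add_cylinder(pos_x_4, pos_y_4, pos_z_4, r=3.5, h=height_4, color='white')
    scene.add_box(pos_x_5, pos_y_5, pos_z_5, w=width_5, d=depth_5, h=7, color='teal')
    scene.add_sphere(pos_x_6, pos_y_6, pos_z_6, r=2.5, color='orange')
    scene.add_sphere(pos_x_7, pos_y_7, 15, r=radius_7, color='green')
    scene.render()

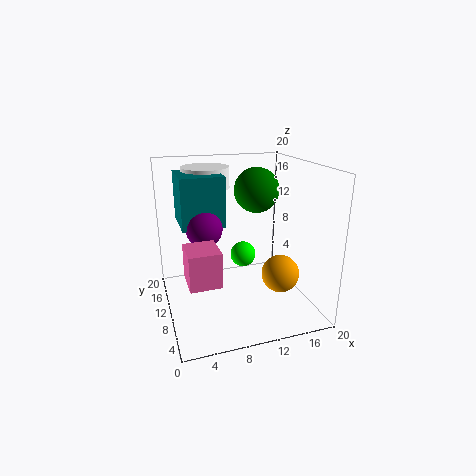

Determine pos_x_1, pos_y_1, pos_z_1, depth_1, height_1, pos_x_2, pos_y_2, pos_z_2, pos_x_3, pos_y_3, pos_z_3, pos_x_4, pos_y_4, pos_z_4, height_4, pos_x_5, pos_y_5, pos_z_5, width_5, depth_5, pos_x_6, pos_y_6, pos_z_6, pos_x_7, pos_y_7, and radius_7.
pos_x_1 = 2; pos_y_1 = 3.5; pos_z_1 = 6.5; depth_1 = 4.5; height_1 = 4.5; pos_x_2 = 12.5; pos_y_2 = 15; pos_z_2 = 5; pos_x_3 = 5.5; pos_y_3 = 11; pos_z_3 = 11.5; pos_x_4 = 7; pos_y_4 = 16; pos_z_4 = 16; height_4 = 3; pos_x_5 = 2.5; pos_y_5 = 10.5; pos_z_5 = 11.5; width_5 = 6; depth_5 = 7; pos_x_6 = 14.5; pos_y_6 = 5.5; pos_z_6 = 6; pos_x_7 = 15; pos_y_7 = 16; radius_7 = 3.5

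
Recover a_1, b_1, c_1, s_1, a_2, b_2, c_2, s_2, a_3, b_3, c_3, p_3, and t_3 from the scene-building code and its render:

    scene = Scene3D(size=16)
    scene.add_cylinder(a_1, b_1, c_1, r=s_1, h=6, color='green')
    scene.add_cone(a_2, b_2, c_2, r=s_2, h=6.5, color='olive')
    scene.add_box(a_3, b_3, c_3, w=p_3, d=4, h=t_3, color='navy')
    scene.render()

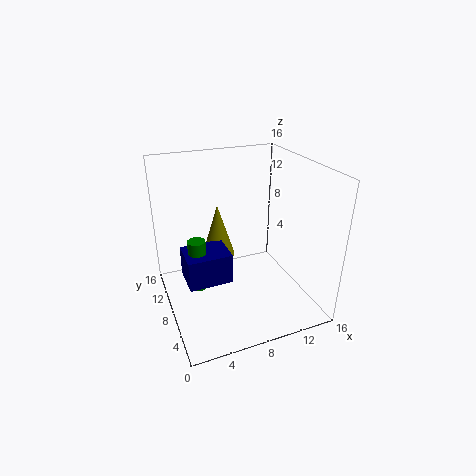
a_1 = 3.5; b_1 = 9; c_1 = 2; s_1 = 1; a_2 = 7; b_2 = 12; c_2 = 4; s_2 = 2; a_3 = 2; b_3 = 7; c_3 = 3; p_3 = 5; t_3 = 3.5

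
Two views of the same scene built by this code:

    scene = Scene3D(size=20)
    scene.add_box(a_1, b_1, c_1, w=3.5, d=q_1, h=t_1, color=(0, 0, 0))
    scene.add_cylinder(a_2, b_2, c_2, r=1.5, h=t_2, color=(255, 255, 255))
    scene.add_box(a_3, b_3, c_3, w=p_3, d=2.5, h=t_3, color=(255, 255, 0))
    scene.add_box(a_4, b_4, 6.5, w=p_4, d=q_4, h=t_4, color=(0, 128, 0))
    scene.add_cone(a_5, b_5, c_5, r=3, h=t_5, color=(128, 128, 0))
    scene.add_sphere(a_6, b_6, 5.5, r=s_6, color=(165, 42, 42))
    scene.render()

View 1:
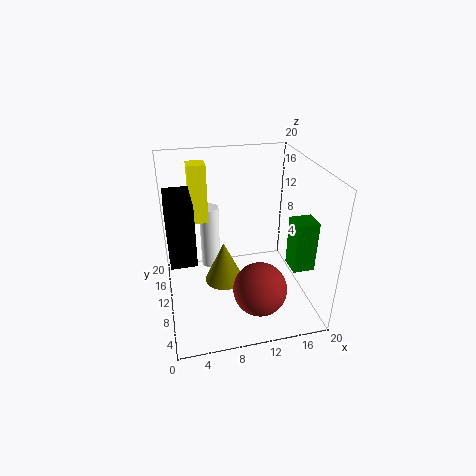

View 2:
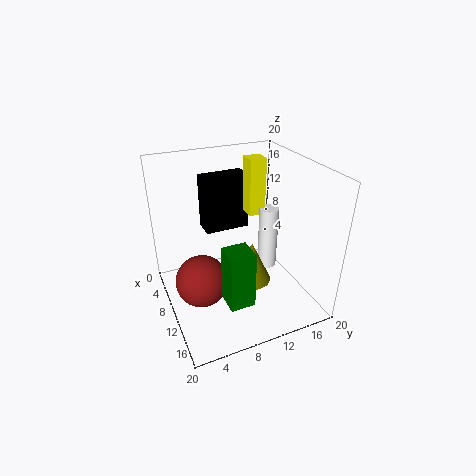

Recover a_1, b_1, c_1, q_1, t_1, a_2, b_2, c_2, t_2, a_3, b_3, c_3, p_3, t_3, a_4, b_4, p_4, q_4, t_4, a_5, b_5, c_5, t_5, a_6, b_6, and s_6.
a_1 = 0.5, b_1 = 7.5, c_1 = 8, q_1 = 7, t_1 = 8.5, a_2 = 7, b_2 = 16.5, c_2 = 2, t_2 = 10, a_3 = 4, b_3 = 13.5, c_3 = 11, p_3 = 2.5, t_3 = 8.5, a_4 = 16.5, b_4 = 5, p_4 = 3, q_4 = 3, t_4 = 7, a_5 = 8.5, b_5 = 13, c_5 = 1, t_5 = 6.5, a_6 = 11.5, b_6 = 4, s_6 = 3.5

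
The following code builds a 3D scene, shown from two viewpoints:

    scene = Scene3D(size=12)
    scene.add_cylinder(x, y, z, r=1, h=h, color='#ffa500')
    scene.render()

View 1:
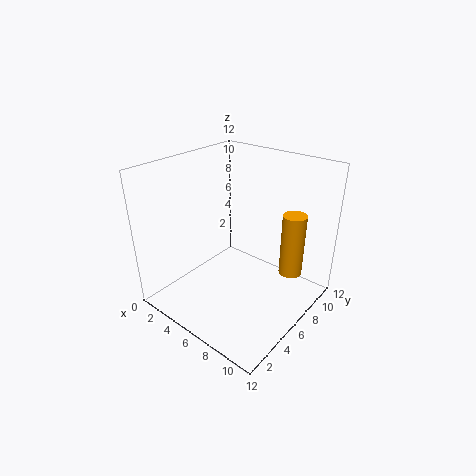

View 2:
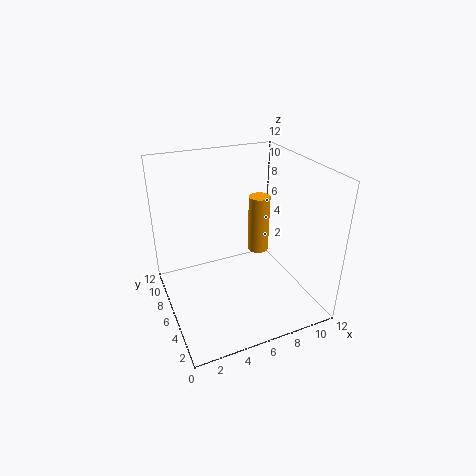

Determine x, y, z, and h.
x = 9.5, y = 9, z = 2.5, h = 5.5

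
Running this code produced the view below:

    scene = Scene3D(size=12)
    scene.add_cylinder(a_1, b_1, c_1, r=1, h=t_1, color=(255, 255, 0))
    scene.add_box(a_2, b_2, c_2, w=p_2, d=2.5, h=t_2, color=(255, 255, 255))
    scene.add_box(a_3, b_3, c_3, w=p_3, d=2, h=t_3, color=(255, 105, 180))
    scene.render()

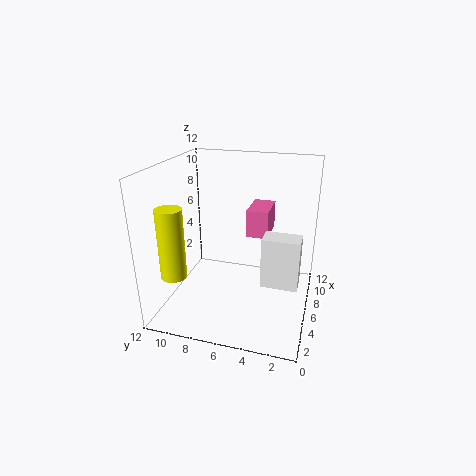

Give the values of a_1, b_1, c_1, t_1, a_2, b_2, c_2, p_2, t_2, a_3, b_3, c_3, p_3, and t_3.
a_1 = 2; b_1 = 10; c_1 = 4; t_1 = 5.5; a_2 = 1; b_2 = 0.5; c_2 = 5; p_2 = 1.5; t_2 = 3.5; a_3 = 8.5; b_3 = 4; c_3 = 5; p_3 = 3.5; t_3 = 2.5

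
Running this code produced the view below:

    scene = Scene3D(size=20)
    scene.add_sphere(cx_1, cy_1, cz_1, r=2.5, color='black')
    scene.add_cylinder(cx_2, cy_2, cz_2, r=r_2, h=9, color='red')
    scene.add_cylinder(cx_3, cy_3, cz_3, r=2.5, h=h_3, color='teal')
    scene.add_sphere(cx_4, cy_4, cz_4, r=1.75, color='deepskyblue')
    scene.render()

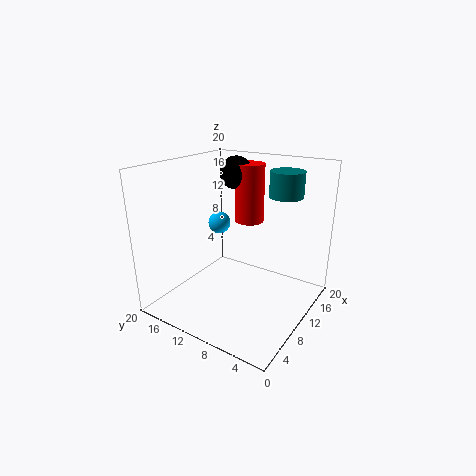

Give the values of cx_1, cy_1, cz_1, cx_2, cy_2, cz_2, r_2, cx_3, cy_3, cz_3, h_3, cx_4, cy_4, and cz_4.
cx_1 = 16; cy_1 = 14.25; cz_1 = 17.5; cx_2 = 16.75; cy_2 = 12.25; cz_2 = 10; r_2 = 2.25; cx_3 = 17; cy_3 = 6.25; cz_3 = 14.75; h_3 = 3.75; cx_4 = 14.5; cy_4 = 16.5; cz_4 = 9.5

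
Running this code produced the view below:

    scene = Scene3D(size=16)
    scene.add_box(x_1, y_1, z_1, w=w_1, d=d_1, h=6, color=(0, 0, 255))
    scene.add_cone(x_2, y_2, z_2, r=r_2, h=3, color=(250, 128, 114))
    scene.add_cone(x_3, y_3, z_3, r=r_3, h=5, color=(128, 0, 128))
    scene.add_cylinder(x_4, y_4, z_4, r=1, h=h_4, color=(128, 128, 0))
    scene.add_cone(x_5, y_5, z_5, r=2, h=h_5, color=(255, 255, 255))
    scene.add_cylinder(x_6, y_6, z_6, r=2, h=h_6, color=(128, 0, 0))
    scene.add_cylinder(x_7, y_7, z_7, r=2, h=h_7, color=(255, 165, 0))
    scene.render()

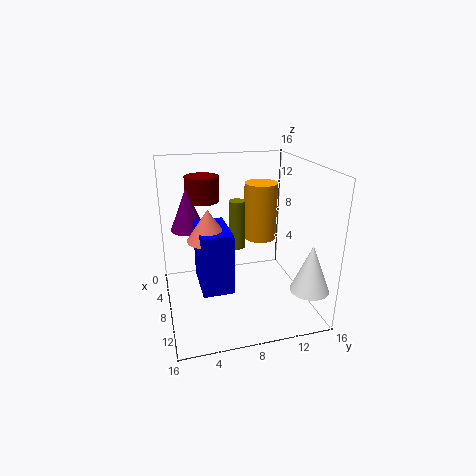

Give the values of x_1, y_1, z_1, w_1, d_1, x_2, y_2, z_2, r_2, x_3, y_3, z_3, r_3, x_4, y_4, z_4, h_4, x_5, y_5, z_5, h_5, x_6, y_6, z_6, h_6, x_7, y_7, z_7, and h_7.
x_1 = 9
y_1 = 3
z_1 = 5
w_1 = 5
d_1 = 3
x_2 = 12
y_2 = 4
z_2 = 10
r_2 = 2
x_3 = 4
y_3 = 3
z_3 = 8
r_3 = 2
x_4 = 4
y_4 = 9
z_4 = 5
h_4 = 6
x_5 = 14
y_5 = 14
z_5 = 4
h_5 = 5
x_6 = 3
y_6 = 5
z_6 = 11
h_6 = 3
x_7 = 4
y_7 = 12
z_7 = 6
h_7 = 7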